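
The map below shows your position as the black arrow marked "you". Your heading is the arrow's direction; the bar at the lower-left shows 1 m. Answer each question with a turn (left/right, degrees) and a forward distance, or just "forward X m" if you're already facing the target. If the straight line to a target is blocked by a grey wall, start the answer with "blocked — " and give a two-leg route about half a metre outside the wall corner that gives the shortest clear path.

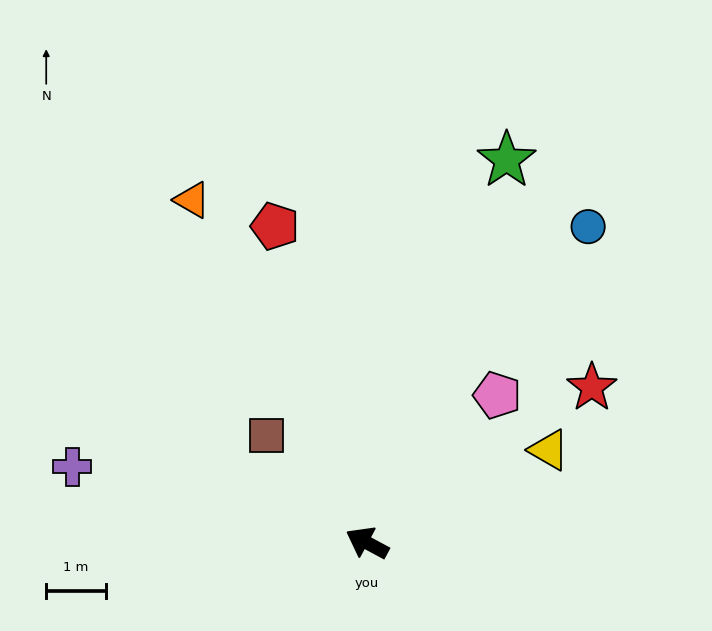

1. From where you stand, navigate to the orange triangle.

turn right 35°, forward 6.5 m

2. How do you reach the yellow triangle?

turn right 125°, forward 3.4 m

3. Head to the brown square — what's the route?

turn right 18°, forward 2.5 m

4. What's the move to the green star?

turn right 82°, forward 6.8 m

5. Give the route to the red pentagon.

turn right 45°, forward 5.5 m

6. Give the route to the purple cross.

turn left 14°, forward 5.1 m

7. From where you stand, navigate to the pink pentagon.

turn right 103°, forward 3.3 m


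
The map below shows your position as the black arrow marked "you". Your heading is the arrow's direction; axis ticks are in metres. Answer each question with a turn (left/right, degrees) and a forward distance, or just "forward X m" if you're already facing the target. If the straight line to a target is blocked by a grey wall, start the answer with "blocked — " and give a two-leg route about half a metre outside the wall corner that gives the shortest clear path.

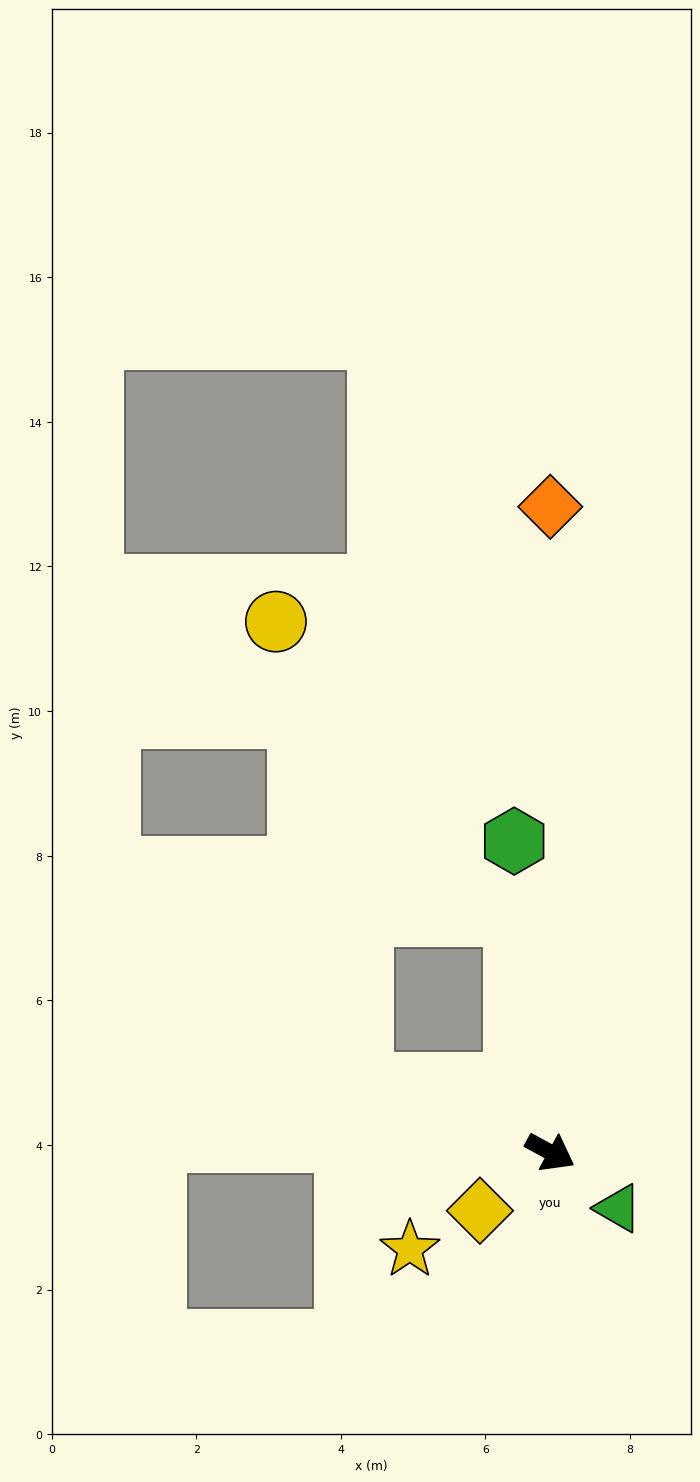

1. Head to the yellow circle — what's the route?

blocked — turn left 127°, forward 3.3 m, then turn left 31°, forward 5.2 m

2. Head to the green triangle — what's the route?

turn right 11°, forward 1.2 m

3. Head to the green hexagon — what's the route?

turn left 125°, forward 4.3 m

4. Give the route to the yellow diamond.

turn right 112°, forward 1.3 m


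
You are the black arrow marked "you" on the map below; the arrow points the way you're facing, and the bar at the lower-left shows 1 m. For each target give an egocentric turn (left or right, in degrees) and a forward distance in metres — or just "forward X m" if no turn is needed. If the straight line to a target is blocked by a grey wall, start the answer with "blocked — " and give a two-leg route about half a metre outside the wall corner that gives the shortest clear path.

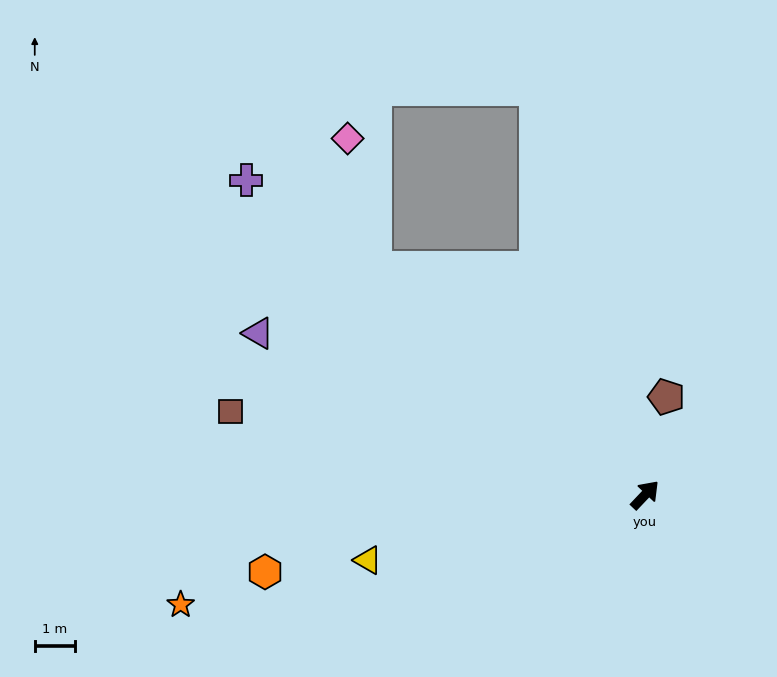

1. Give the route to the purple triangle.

turn left 111°, forward 10.3 m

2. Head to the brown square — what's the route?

turn left 122°, forward 10.4 m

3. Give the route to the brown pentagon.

turn left 31°, forward 2.5 m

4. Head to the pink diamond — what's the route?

blocked — turn left 94°, forward 8.7 m, then turn right 39°, forward 3.3 m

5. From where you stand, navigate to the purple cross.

turn left 95°, forward 12.5 m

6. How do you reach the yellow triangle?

turn left 147°, forward 7.0 m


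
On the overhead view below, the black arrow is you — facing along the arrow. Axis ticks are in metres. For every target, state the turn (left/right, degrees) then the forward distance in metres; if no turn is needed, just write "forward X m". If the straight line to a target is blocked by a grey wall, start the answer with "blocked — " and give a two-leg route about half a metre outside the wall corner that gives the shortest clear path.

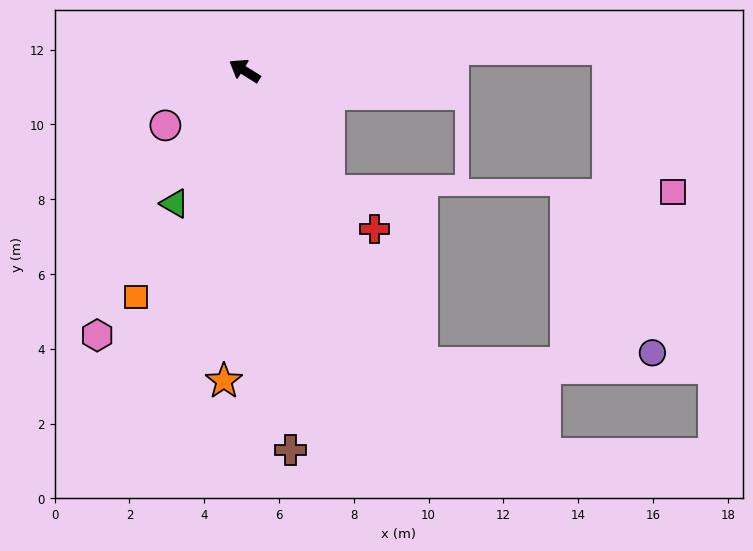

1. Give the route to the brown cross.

turn left 129°, forward 10.2 m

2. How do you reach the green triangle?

turn left 94°, forward 4.0 m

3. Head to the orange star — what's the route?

turn left 118°, forward 8.3 m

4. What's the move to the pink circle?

turn left 67°, forward 2.6 m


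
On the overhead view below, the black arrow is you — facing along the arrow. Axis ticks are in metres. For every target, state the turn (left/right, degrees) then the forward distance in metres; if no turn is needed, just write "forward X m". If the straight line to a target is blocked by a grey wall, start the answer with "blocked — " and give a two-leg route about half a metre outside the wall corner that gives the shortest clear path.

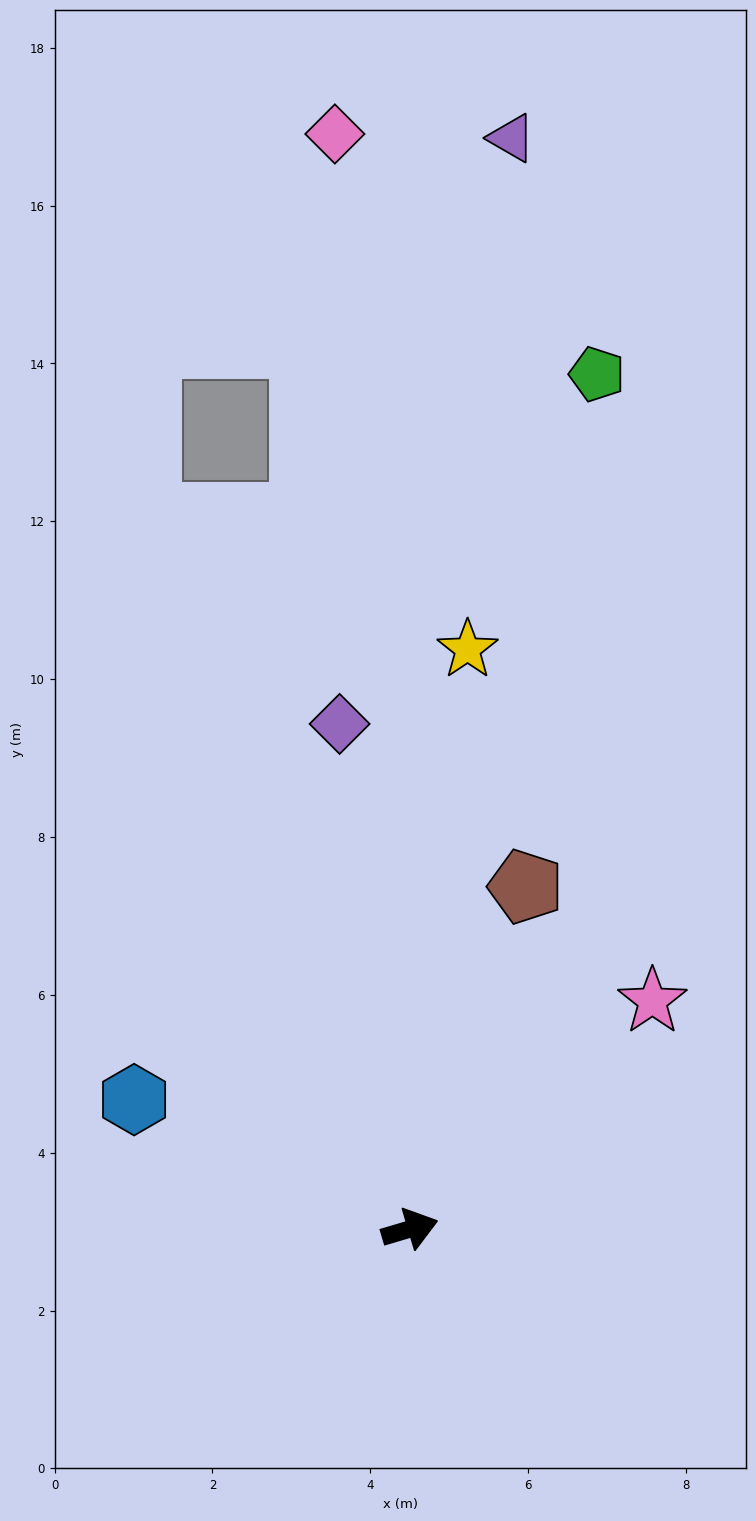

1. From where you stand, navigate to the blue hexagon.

turn left 138°, forward 3.9 m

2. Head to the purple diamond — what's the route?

turn left 81°, forward 6.5 m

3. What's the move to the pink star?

turn left 27°, forward 4.2 m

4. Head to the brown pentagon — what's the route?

turn left 55°, forward 4.6 m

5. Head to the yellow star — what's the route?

turn left 68°, forward 7.4 m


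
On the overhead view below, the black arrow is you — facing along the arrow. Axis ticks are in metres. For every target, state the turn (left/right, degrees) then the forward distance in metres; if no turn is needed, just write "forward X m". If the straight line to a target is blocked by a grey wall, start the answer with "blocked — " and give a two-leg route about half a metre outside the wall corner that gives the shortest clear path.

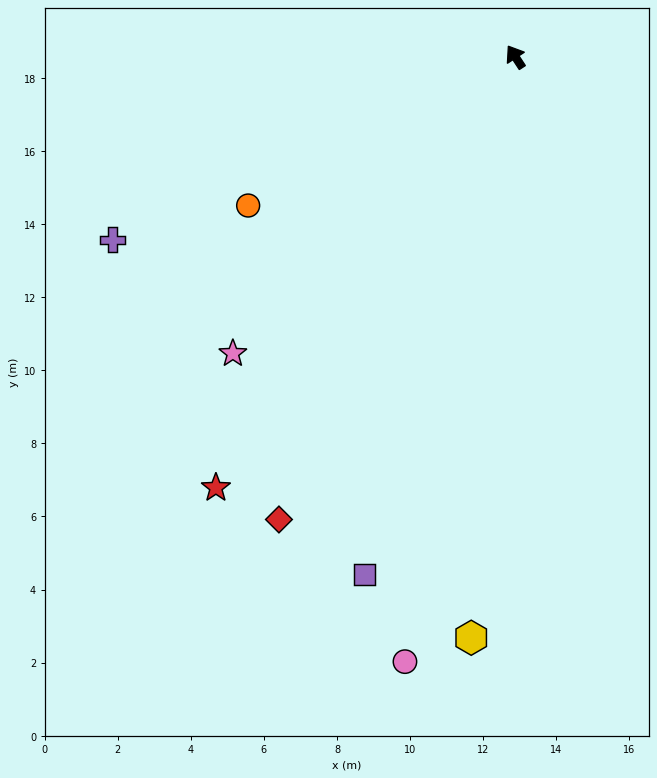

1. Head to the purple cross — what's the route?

turn left 81°, forward 12.1 m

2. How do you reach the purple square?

turn left 131°, forward 14.8 m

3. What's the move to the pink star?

turn left 103°, forward 11.2 m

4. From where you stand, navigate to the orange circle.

turn left 86°, forward 8.4 m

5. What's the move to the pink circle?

turn left 136°, forward 16.8 m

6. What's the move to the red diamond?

turn left 120°, forward 14.2 m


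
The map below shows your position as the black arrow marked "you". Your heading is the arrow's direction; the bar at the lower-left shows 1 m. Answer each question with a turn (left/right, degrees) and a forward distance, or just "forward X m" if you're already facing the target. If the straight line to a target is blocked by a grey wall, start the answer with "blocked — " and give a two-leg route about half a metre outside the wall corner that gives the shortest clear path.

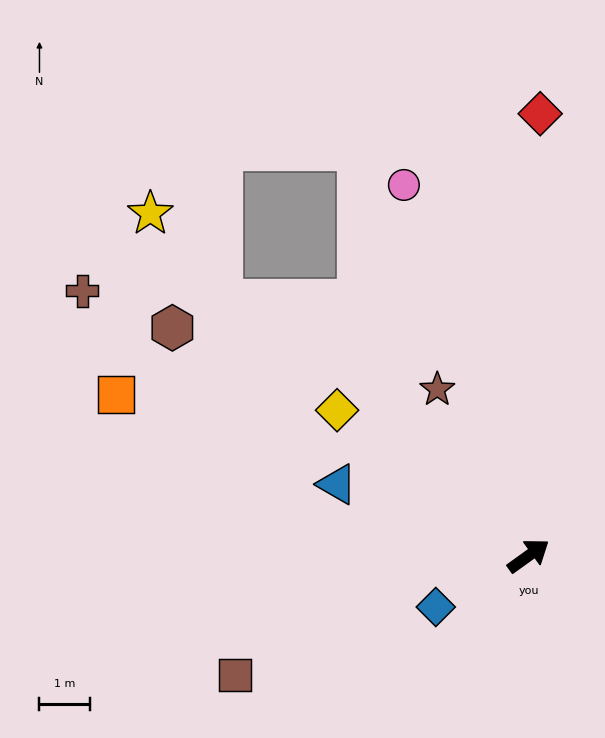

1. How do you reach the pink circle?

turn left 73°, forward 7.7 m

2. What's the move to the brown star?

turn left 83°, forward 3.7 m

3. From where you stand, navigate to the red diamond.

turn left 53°, forward 8.7 m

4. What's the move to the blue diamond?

turn left 173°, forward 2.1 m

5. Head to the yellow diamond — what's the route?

turn left 107°, forward 4.7 m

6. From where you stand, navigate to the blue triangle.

turn left 124°, forward 4.0 m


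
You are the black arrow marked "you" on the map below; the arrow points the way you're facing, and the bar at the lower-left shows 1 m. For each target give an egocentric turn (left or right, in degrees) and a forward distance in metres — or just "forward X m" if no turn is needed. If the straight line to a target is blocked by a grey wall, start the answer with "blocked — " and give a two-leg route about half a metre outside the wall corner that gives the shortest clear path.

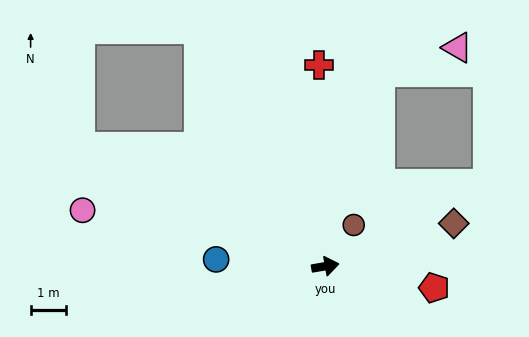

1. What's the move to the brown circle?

turn left 46°, forward 1.4 m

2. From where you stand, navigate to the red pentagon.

turn right 21°, forward 3.1 m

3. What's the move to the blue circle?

turn left 167°, forward 3.1 m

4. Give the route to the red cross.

turn left 82°, forward 5.7 m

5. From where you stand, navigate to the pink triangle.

blocked — turn left 64°, forward 5.7 m, then turn right 57°, forward 2.3 m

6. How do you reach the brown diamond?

turn left 9°, forward 3.8 m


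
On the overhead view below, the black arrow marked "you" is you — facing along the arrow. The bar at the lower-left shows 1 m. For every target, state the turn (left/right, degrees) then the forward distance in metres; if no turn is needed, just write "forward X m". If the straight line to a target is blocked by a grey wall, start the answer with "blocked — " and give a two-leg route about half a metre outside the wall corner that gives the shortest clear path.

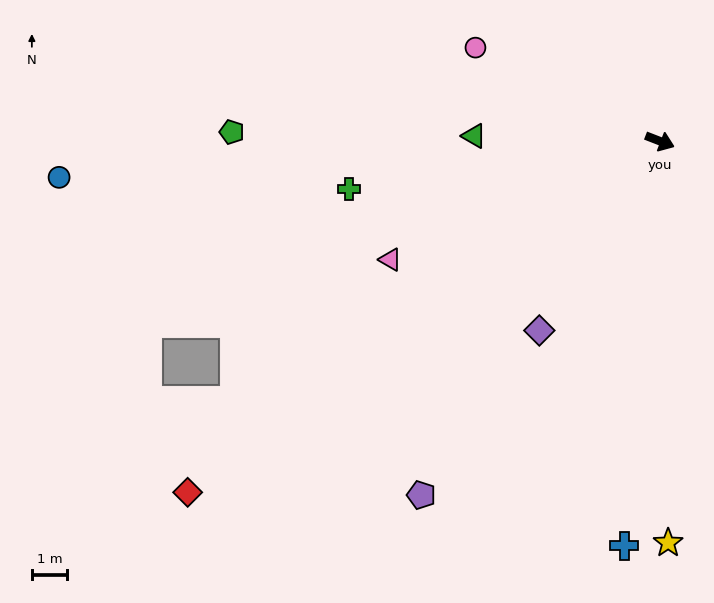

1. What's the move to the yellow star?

turn right 68°, forward 11.4 m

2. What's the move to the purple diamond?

turn right 101°, forward 6.3 m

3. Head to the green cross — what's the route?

turn right 150°, forward 8.9 m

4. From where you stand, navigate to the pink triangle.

turn right 135°, forward 8.3 m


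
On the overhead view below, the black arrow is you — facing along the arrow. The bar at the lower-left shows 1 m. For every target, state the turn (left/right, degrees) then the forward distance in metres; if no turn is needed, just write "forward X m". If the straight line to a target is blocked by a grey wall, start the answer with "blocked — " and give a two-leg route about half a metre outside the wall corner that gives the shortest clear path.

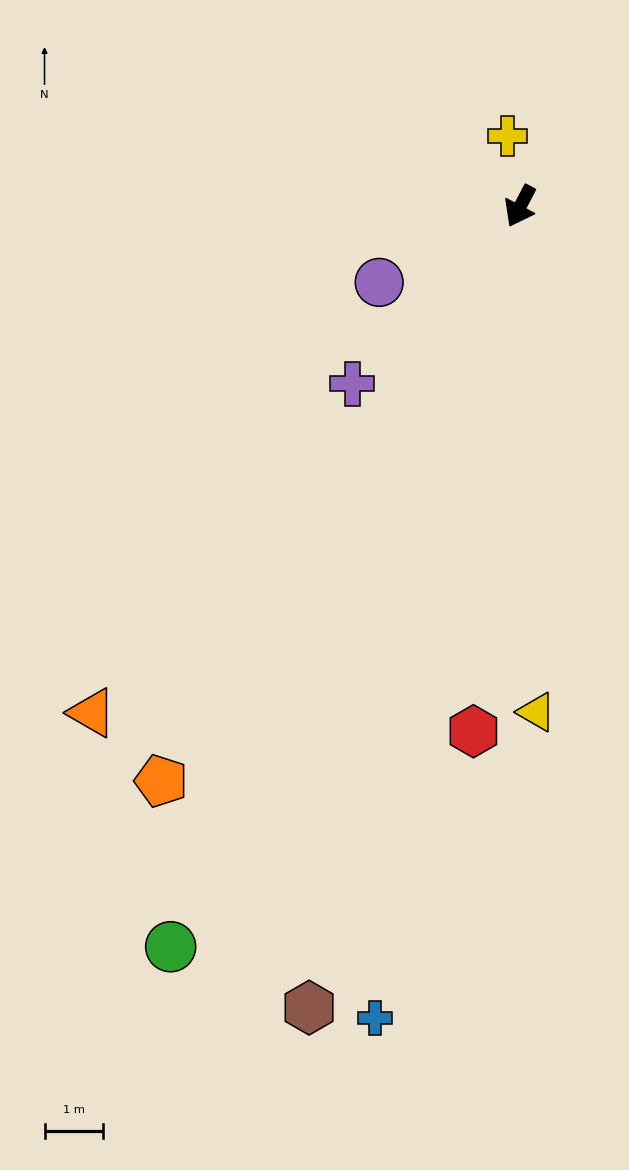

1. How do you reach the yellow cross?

turn right 142°, forward 1.2 m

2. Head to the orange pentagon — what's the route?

turn right 4°, forward 11.5 m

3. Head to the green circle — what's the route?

turn left 2°, forward 13.9 m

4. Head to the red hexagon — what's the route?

turn left 23°, forward 9.0 m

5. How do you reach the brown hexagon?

turn left 13°, forward 14.1 m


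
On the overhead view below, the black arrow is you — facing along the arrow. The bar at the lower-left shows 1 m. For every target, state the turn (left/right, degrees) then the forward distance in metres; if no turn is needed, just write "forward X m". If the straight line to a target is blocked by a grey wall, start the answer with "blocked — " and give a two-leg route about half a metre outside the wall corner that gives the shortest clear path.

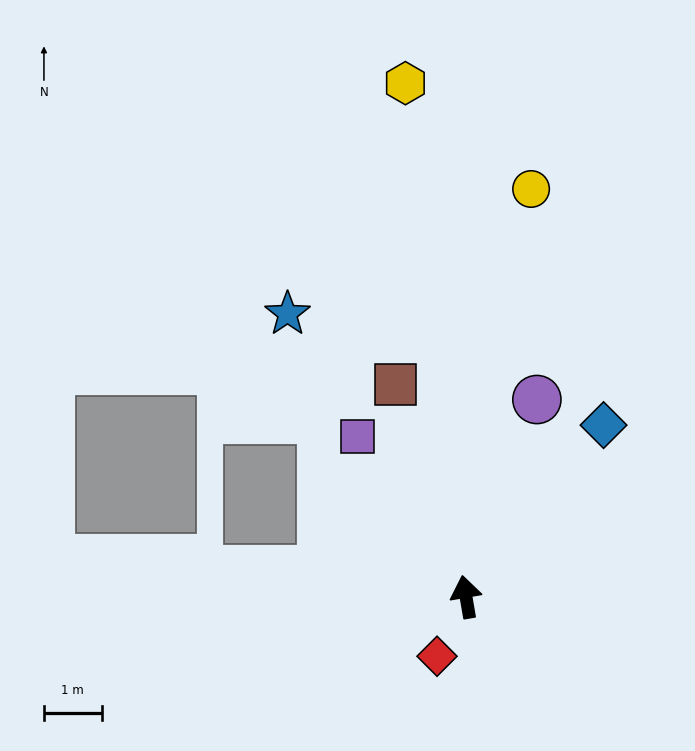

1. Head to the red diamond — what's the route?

turn left 144°, forward 1.1 m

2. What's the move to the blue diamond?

turn right 48°, forward 3.8 m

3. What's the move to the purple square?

turn left 24°, forward 3.4 m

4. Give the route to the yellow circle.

turn right 19°, forward 7.2 m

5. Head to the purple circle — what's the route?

turn right 30°, forward 3.6 m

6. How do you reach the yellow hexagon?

turn right 3°, forward 9.0 m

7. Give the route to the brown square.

turn left 9°, forward 3.9 m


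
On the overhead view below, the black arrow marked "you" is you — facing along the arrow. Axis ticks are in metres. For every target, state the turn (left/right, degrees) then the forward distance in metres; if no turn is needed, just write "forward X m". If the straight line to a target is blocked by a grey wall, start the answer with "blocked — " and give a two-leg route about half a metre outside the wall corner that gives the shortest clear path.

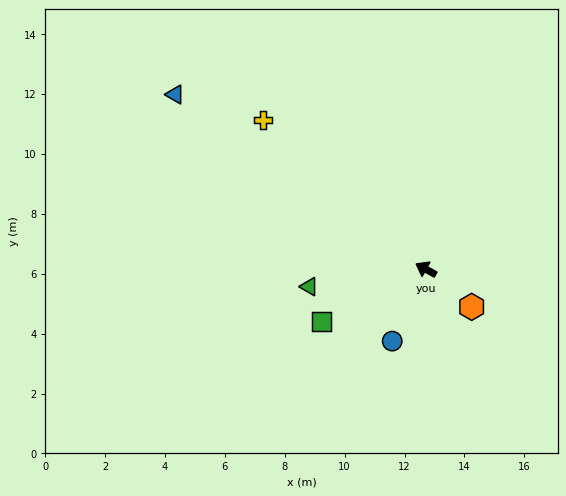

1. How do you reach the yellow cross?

turn right 14°, forward 7.4 m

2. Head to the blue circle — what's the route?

turn left 94°, forward 2.7 m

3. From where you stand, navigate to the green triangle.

turn left 37°, forward 3.9 m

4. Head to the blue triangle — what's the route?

turn right 6°, forward 10.2 m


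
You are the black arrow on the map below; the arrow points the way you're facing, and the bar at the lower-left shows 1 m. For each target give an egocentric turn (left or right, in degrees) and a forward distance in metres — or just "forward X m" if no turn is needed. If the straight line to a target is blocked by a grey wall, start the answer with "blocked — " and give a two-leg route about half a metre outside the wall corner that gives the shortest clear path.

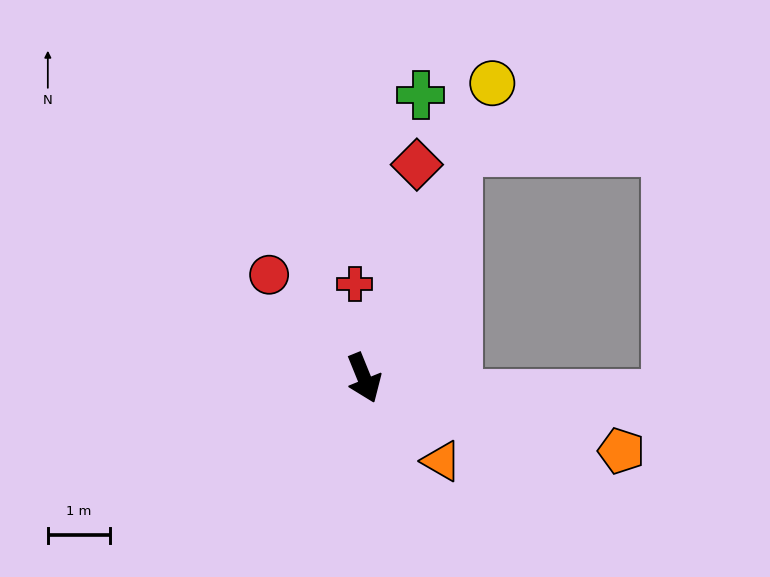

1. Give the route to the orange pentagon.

turn left 52°, forward 4.3 m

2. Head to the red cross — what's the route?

turn left 164°, forward 1.5 m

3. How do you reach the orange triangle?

turn left 21°, forward 1.8 m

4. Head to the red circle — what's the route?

turn right 160°, forward 2.3 m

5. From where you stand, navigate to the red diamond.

turn left 144°, forward 3.5 m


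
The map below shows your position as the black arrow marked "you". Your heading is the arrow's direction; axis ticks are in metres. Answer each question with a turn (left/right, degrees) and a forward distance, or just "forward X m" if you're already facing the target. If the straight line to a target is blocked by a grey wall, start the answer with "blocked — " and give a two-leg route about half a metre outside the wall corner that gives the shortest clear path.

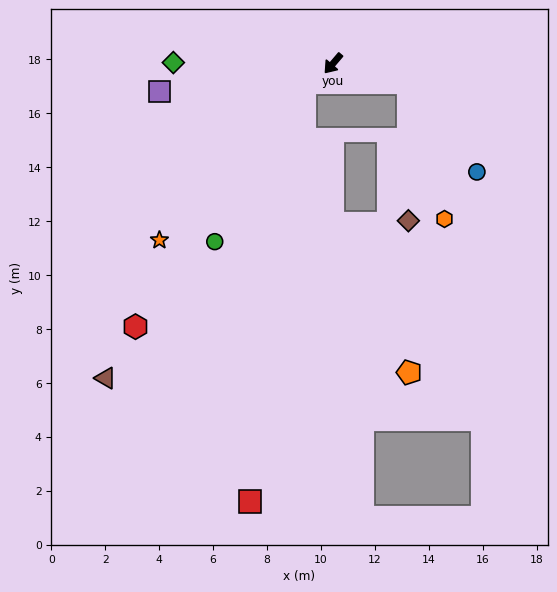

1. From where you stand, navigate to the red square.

blocked — turn right 16°, forward 1.3 m, then turn left 49°, forward 15.7 m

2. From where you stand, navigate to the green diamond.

turn right 50°, forward 5.9 m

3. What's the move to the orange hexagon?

blocked — turn left 116°, forward 2.9 m, then turn right 61°, forward 5.2 m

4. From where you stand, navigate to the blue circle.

blocked — turn left 116°, forward 2.9 m, then turn right 38°, forward 4.2 m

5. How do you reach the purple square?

turn right 40°, forward 6.5 m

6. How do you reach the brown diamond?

blocked — turn left 116°, forward 2.9 m, then turn right 76°, forward 5.1 m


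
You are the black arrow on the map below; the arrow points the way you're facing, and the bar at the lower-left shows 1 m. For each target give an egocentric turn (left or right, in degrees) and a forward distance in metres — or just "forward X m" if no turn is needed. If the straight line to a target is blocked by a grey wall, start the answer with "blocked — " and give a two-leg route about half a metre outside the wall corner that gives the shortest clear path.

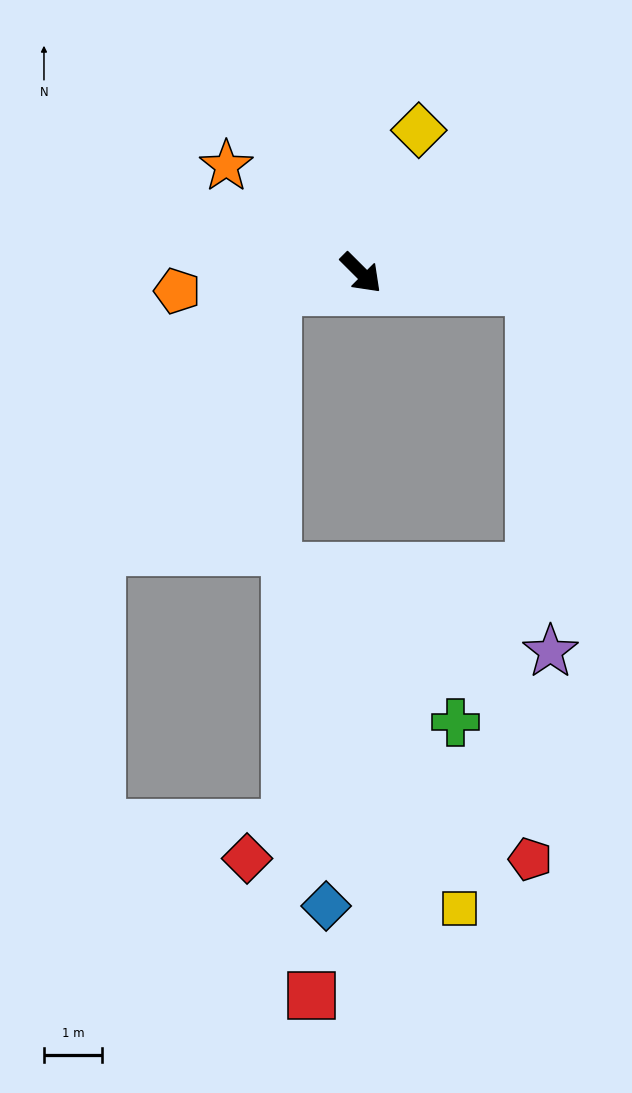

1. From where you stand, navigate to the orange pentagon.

turn right 129°, forward 3.2 m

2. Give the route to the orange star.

turn right 173°, forward 3.0 m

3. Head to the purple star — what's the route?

blocked — turn left 39°, forward 2.9 m, then turn right 81°, forward 6.3 m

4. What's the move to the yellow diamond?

turn left 113°, forward 2.7 m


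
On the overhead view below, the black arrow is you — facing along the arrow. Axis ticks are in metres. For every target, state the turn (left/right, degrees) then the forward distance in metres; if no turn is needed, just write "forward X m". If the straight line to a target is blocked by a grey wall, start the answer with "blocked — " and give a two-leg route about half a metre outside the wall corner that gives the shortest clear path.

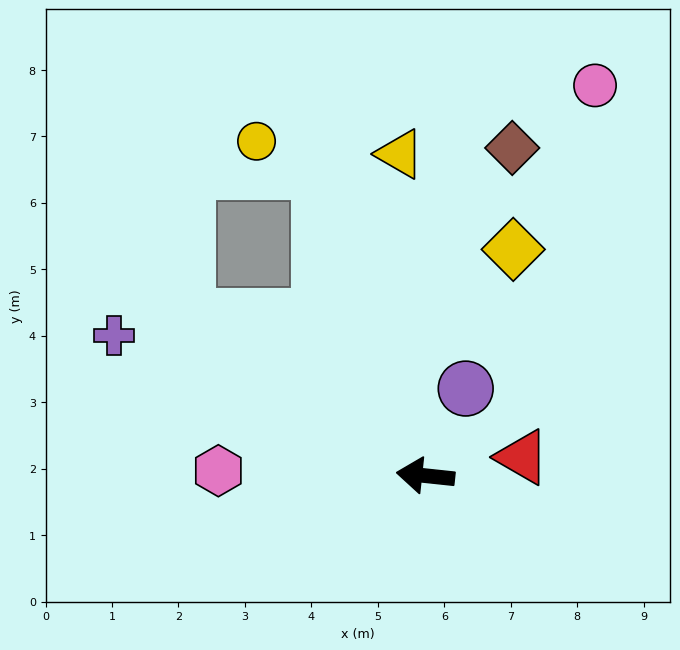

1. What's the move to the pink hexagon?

turn left 5°, forward 3.1 m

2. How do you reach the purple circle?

turn right 109°, forward 1.4 m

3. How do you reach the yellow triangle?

turn right 79°, forward 4.9 m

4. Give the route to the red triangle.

turn right 163°, forward 1.5 m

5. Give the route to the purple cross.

turn right 18°, forward 5.1 m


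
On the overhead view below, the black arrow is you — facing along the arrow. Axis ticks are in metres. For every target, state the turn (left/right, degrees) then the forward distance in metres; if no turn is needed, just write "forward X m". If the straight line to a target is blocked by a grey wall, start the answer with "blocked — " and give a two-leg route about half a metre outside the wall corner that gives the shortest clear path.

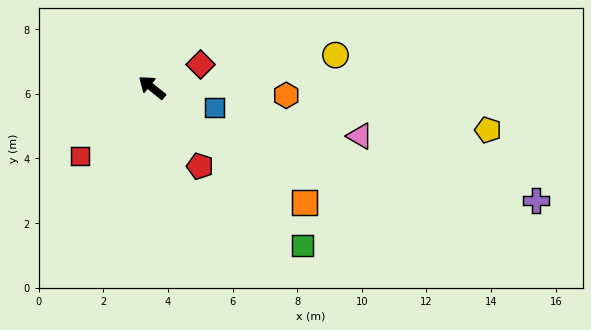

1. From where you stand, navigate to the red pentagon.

turn left 160°, forward 2.9 m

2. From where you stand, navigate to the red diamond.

turn right 116°, forward 1.7 m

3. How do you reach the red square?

turn left 82°, forward 3.1 m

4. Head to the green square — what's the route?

turn left 173°, forward 6.7 m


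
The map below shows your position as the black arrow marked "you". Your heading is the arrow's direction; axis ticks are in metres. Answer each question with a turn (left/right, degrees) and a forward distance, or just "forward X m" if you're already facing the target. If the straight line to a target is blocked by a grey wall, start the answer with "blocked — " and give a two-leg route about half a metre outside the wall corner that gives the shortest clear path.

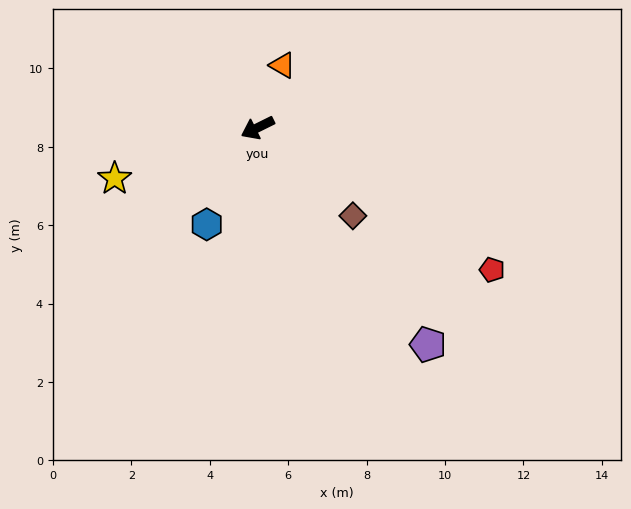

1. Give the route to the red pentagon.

turn left 122°, forward 7.0 m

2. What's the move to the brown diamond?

turn left 111°, forward 3.3 m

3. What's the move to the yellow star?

turn right 7°, forward 3.9 m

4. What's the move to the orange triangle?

turn right 138°, forward 1.7 m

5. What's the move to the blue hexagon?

turn left 36°, forward 2.8 m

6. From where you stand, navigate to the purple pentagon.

turn left 102°, forward 7.0 m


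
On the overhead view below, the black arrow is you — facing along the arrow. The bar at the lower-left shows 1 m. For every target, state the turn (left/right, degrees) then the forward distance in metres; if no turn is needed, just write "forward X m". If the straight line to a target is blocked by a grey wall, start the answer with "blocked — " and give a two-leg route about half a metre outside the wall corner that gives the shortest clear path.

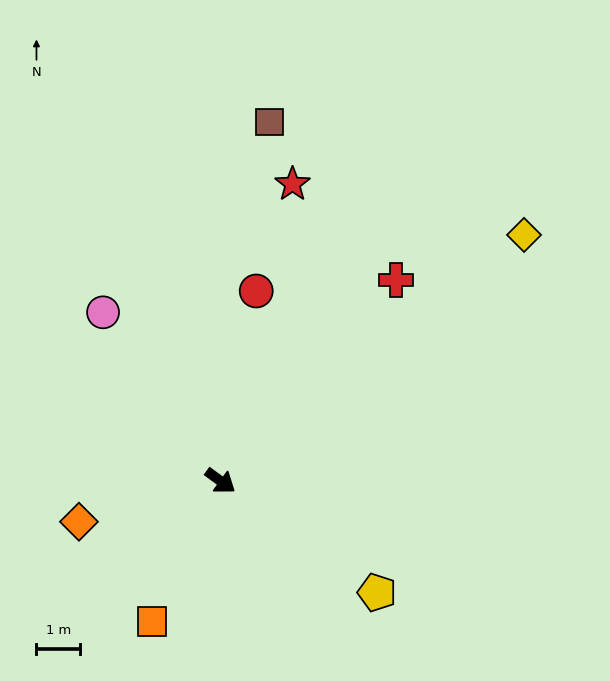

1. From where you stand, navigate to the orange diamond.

turn right 128°, forward 3.4 m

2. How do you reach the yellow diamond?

turn left 75°, forward 9.0 m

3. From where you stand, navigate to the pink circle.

turn left 161°, forward 4.7 m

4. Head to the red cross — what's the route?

turn left 85°, forward 6.1 m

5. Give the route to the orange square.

turn right 80°, forward 3.6 m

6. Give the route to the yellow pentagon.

forward 4.4 m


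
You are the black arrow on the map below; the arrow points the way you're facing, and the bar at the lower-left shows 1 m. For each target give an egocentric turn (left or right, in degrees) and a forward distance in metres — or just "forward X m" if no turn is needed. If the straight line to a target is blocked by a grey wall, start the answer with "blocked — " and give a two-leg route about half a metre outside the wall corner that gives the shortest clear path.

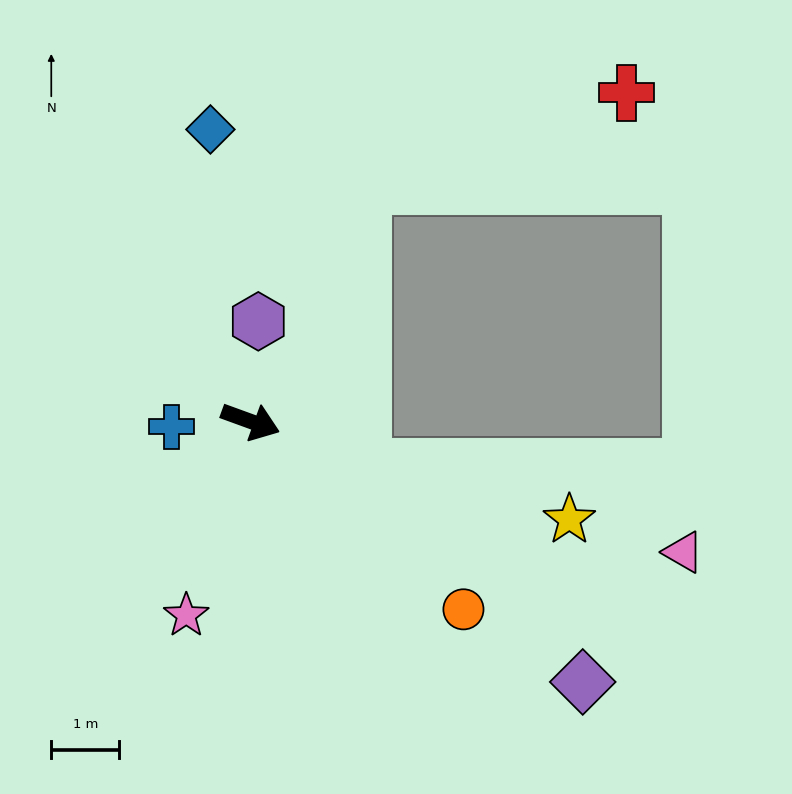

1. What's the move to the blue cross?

turn right 156°, forward 1.2 m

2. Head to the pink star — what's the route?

turn right 88°, forward 3.0 m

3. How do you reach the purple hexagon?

turn left 106°, forward 1.5 m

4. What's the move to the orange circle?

turn right 21°, forward 4.2 m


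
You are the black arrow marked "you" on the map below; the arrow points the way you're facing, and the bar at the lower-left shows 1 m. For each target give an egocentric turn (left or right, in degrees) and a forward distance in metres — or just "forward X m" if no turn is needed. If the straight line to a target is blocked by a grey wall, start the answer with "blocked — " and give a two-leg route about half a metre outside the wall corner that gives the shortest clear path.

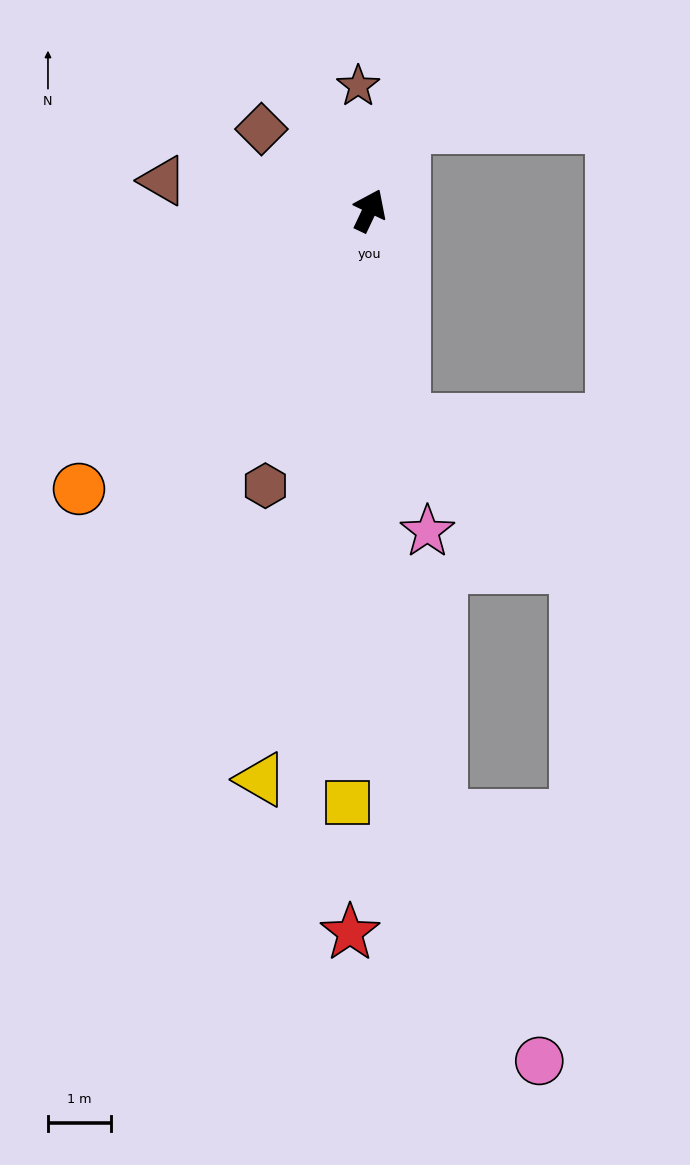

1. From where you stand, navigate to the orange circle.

turn left 159°, forward 6.4 m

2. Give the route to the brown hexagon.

turn right 175°, forward 4.7 m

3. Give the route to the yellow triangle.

turn right 165°, forward 9.2 m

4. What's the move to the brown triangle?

turn left 107°, forward 3.3 m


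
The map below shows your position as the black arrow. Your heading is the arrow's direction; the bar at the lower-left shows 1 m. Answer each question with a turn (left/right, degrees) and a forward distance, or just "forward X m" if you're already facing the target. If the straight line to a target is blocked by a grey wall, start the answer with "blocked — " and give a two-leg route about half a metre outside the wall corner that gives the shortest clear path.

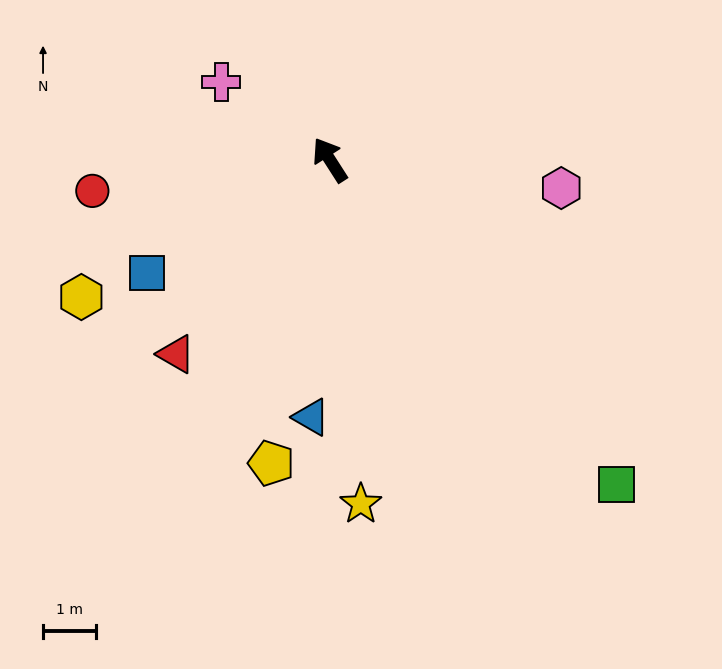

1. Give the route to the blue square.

turn left 89°, forward 4.0 m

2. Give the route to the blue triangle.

turn left 143°, forward 4.9 m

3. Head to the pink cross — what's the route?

turn left 22°, forward 2.5 m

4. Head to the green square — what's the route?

turn right 171°, forward 8.1 m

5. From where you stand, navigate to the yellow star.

turn left 152°, forward 6.5 m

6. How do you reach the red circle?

turn left 65°, forward 4.5 m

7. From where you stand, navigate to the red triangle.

turn left 109°, forward 4.7 m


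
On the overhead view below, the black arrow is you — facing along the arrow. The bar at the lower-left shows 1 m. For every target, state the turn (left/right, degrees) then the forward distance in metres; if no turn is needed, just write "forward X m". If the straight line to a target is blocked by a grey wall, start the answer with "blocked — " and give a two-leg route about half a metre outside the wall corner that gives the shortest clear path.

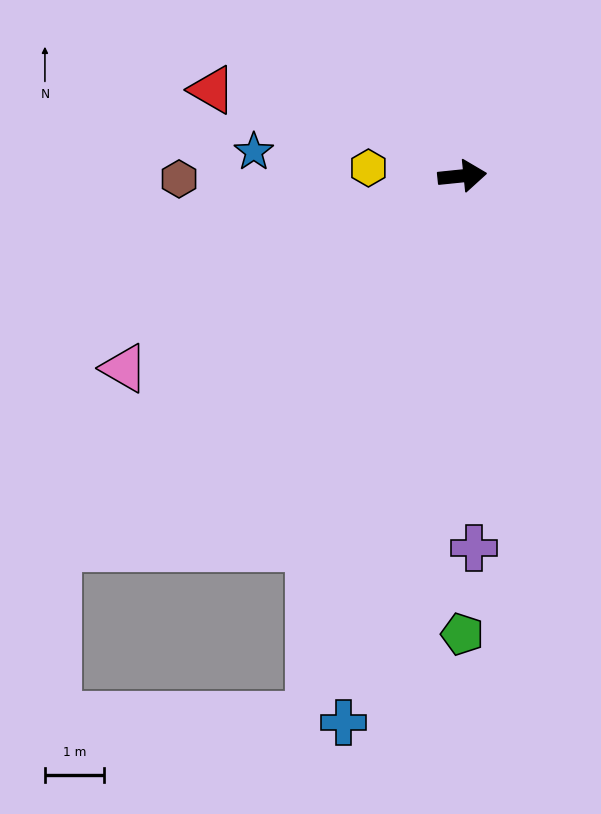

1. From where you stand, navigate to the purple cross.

turn right 94°, forward 6.3 m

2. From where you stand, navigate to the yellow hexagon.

turn left 169°, forward 1.6 m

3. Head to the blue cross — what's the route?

turn right 108°, forward 9.5 m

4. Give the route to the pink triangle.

turn right 156°, forward 6.6 m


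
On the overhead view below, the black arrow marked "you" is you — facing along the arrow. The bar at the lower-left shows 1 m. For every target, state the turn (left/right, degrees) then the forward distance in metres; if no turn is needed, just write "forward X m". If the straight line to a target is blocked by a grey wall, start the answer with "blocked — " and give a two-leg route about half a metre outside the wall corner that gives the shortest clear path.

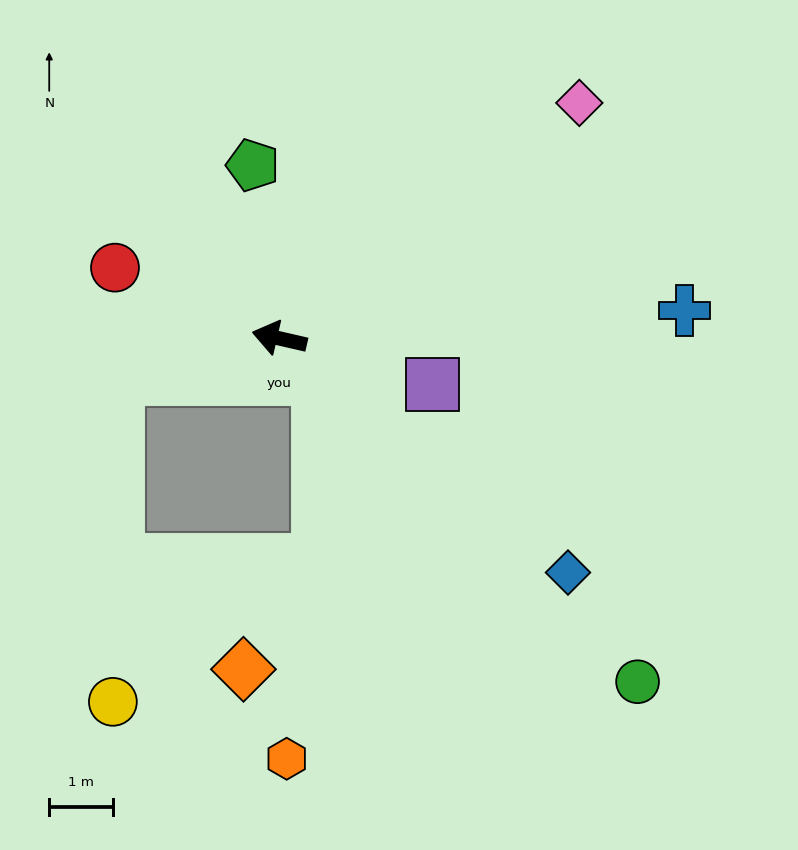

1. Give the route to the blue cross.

turn right 163°, forward 6.3 m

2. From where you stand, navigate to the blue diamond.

turn left 154°, forward 5.8 m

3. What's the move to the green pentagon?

turn right 68°, forward 2.7 m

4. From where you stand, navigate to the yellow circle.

blocked — turn left 27°, forward 2.6 m, then turn left 75°, forward 5.1 m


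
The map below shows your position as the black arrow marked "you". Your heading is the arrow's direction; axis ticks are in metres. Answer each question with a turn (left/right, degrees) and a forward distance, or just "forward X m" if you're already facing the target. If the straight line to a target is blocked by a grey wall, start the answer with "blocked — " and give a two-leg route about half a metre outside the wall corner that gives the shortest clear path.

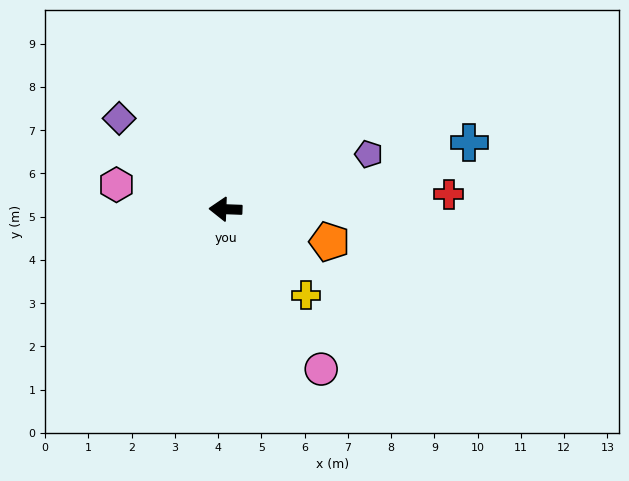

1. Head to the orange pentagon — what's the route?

turn left 165°, forward 2.5 m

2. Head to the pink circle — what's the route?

turn left 123°, forward 4.3 m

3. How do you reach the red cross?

turn right 174°, forward 5.2 m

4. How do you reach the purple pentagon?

turn right 157°, forward 3.5 m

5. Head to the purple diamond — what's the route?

turn right 38°, forward 3.2 m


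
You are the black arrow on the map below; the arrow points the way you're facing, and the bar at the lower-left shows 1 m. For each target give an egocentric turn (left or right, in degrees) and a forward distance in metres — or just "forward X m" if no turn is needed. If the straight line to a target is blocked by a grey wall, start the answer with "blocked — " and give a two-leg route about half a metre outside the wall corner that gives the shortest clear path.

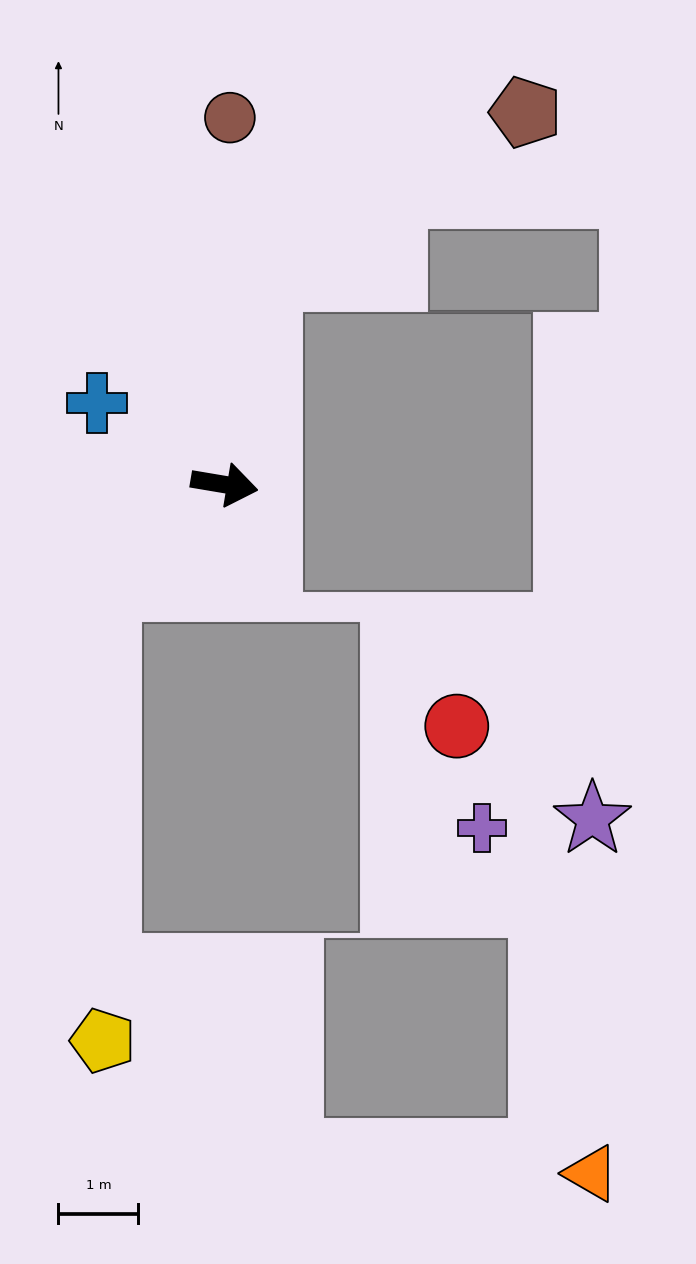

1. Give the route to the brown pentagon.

blocked — turn left 88°, forward 2.7 m, then turn right 46°, forward 3.8 m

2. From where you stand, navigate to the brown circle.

turn left 99°, forward 4.6 m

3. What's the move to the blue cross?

turn left 157°, forward 1.9 m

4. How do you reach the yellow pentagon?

blocked — turn right 129°, forward 2.0 m, then turn left 48°, forward 5.7 m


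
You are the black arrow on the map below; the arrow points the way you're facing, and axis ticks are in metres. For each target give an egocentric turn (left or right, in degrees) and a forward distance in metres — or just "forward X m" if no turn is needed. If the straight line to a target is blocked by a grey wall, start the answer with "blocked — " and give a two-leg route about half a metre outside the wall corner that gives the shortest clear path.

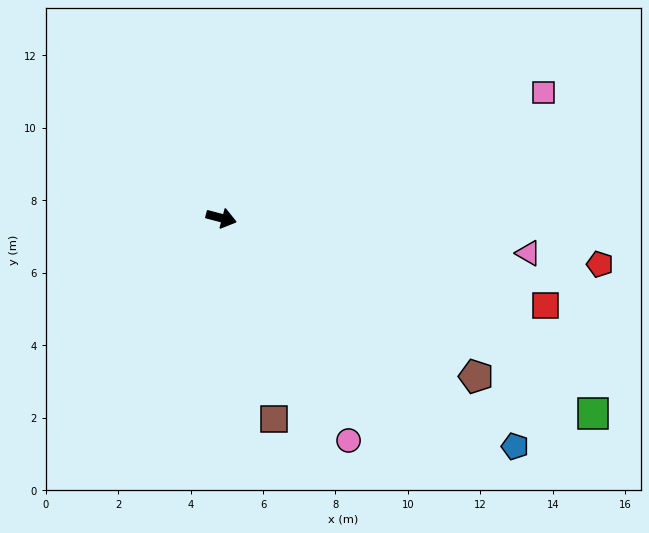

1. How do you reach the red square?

forward 9.3 m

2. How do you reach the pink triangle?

turn left 8°, forward 8.5 m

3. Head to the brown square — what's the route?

turn right 61°, forward 5.7 m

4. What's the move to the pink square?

turn left 36°, forward 9.5 m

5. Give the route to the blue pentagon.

turn right 23°, forward 10.3 m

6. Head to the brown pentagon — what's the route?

turn right 17°, forward 8.3 m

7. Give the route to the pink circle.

turn right 45°, forward 7.1 m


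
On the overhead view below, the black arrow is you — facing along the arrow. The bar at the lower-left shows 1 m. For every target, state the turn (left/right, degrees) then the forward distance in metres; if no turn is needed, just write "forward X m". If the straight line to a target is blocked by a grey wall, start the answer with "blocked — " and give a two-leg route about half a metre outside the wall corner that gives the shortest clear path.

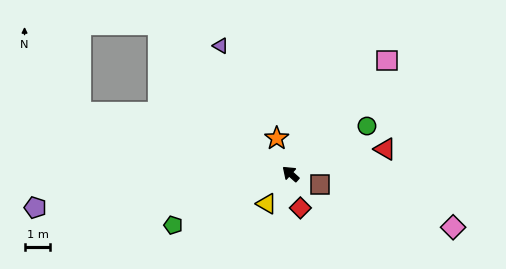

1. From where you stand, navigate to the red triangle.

turn right 124°, forward 3.8 m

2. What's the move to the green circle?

turn right 106°, forward 3.5 m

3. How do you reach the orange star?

turn right 27°, forward 1.5 m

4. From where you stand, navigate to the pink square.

turn right 89°, forward 5.8 m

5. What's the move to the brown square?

turn right 158°, forward 1.2 m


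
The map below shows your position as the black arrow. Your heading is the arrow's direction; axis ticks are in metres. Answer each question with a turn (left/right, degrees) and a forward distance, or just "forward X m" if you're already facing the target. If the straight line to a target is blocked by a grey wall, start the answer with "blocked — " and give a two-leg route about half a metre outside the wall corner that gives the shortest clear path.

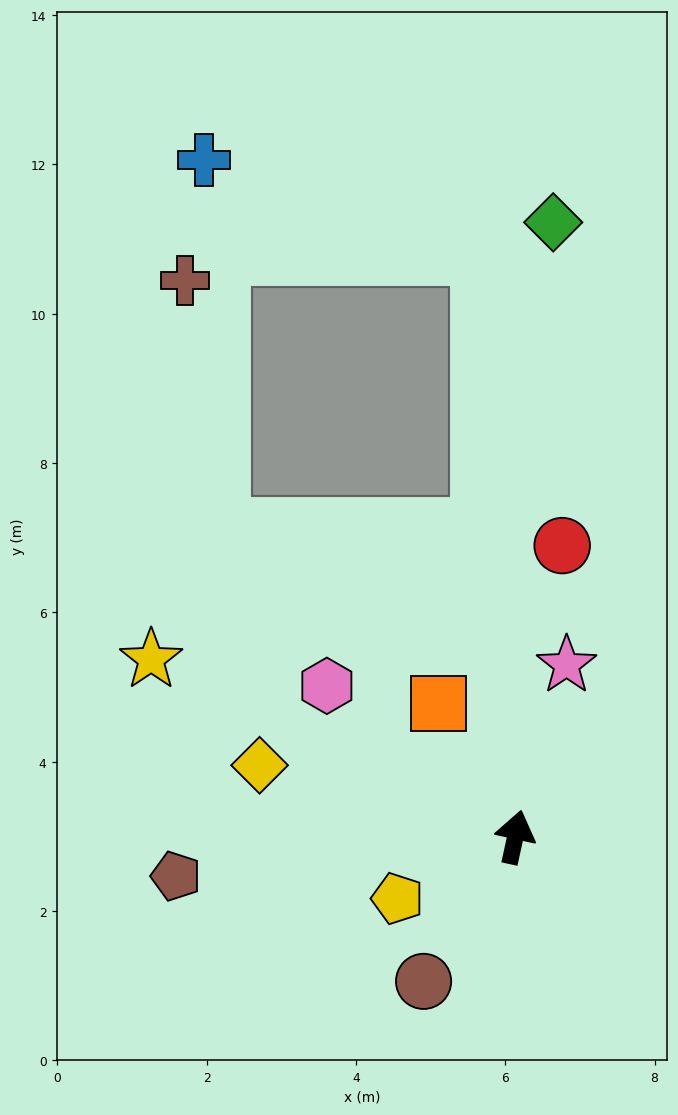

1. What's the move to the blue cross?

blocked — turn left 16°, forward 7.8 m, then turn left 68°, forward 3.9 m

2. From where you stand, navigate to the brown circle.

turn left 160°, forward 2.3 m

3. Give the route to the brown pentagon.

turn left 109°, forward 4.6 m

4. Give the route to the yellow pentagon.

turn left 130°, forward 1.8 m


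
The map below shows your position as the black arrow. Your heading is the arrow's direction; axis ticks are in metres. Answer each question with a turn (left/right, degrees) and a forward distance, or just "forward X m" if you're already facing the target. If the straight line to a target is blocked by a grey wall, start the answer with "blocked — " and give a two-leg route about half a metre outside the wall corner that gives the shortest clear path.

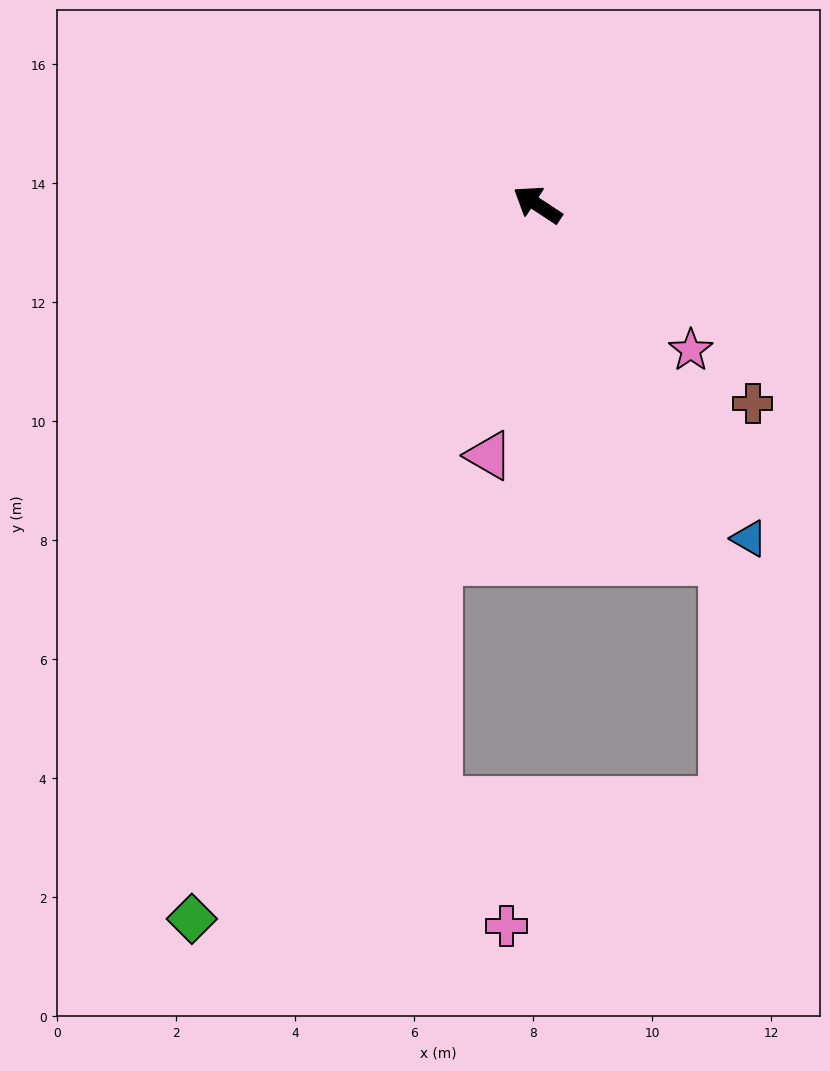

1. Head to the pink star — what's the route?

turn left 170°, forward 3.6 m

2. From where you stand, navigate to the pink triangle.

turn left 112°, forward 4.3 m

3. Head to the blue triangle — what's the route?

turn left 156°, forward 6.6 m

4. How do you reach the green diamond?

turn left 98°, forward 13.3 m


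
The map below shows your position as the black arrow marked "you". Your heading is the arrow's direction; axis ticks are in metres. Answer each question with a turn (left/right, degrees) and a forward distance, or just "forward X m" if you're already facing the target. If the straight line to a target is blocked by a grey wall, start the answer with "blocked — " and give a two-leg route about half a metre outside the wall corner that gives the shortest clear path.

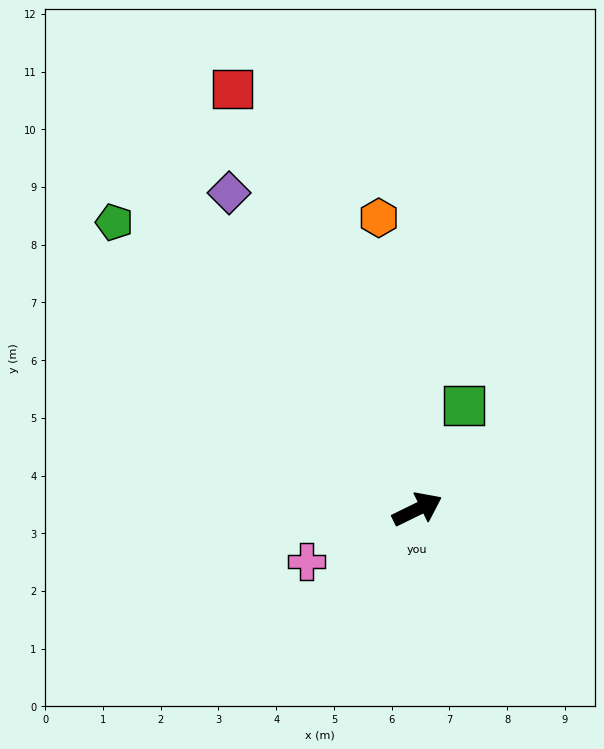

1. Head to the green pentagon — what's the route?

turn left 110°, forward 7.2 m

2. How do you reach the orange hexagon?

turn left 71°, forward 5.1 m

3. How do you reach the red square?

turn left 88°, forward 8.0 m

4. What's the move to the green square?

turn left 40°, forward 2.0 m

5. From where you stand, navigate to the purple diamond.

turn left 95°, forward 6.4 m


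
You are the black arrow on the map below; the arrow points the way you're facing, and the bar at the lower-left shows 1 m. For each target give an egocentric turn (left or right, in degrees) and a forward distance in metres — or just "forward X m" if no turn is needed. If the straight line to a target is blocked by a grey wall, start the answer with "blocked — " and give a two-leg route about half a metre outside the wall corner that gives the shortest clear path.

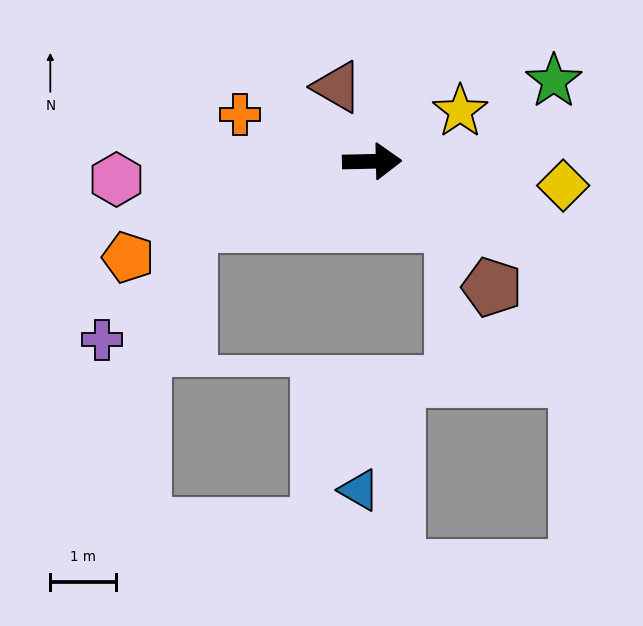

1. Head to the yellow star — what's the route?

turn left 28°, forward 1.5 m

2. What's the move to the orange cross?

turn left 159°, forward 2.1 m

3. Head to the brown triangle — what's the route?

turn left 114°, forward 1.2 m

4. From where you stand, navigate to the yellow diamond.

turn right 8°, forward 2.9 m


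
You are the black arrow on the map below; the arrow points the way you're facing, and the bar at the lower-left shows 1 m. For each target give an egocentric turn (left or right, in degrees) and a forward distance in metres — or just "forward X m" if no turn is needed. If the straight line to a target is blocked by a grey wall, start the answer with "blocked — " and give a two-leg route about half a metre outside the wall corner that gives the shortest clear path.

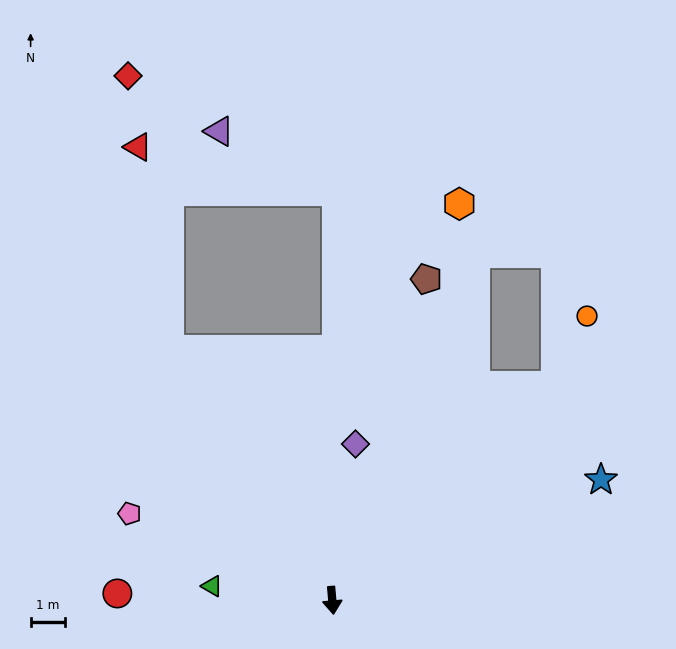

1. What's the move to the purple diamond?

turn left 167°, forward 4.5 m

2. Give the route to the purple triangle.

blocked — turn left 174°, forward 11.7 m, then turn left 64°, forward 3.8 m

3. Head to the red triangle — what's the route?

blocked — turn right 152°, forward 8.6 m, then turn right 24°, forward 5.9 m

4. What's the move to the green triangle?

turn right 102°, forward 3.5 m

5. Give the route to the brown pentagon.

turn left 159°, forward 9.6 m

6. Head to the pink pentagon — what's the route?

turn right 118°, forward 6.3 m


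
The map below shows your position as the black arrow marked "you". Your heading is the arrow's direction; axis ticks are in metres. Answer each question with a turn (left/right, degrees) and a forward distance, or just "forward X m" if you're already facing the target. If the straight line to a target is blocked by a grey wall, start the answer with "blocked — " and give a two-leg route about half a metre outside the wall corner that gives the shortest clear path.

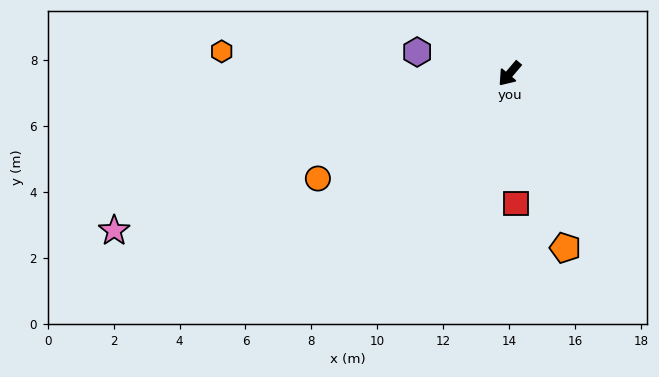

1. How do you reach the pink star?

turn right 28°, forward 12.9 m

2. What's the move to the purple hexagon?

turn right 63°, forward 2.9 m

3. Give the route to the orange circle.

turn right 21°, forward 6.6 m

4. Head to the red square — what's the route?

turn left 43°, forward 4.0 m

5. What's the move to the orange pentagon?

turn left 58°, forward 5.5 m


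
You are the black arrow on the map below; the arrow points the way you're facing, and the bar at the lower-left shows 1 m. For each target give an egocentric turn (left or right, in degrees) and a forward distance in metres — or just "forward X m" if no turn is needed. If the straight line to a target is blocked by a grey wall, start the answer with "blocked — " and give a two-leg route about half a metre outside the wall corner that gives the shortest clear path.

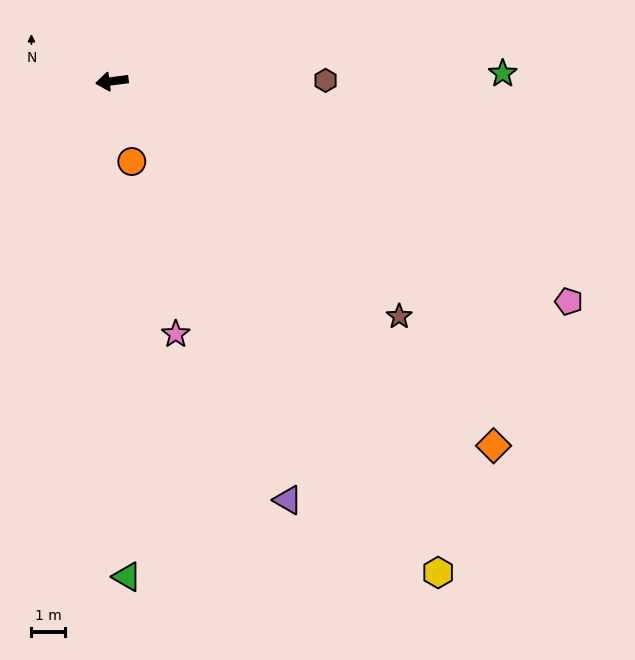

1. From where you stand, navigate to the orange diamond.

turn left 129°, forward 15.6 m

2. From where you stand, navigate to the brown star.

turn left 133°, forward 11.0 m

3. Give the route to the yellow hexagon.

turn left 116°, forward 17.5 m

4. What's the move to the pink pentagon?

turn left 147°, forward 15.0 m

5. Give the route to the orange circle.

turn left 97°, forward 2.5 m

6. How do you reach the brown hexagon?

turn left 173°, forward 6.3 m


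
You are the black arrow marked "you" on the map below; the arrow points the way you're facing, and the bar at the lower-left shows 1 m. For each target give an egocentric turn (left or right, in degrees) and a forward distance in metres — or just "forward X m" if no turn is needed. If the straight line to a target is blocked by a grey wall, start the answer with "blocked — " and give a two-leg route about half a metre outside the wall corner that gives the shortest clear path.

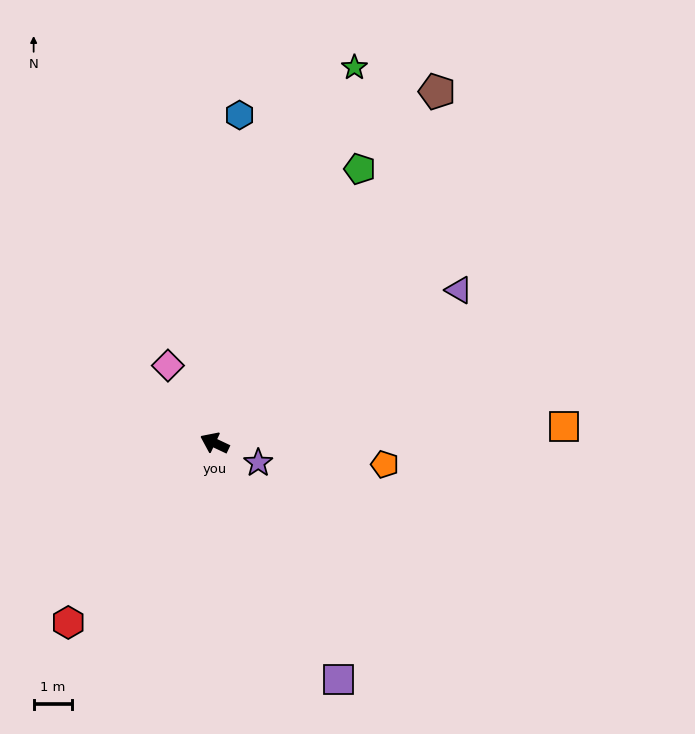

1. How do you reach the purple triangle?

turn right 123°, forward 7.5 m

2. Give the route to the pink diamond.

turn right 34°, forward 2.3 m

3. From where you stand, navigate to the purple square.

turn left 143°, forward 6.9 m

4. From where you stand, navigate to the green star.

turn right 85°, forward 10.4 m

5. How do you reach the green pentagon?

turn right 93°, forward 8.0 m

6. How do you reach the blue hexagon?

turn right 69°, forward 8.5 m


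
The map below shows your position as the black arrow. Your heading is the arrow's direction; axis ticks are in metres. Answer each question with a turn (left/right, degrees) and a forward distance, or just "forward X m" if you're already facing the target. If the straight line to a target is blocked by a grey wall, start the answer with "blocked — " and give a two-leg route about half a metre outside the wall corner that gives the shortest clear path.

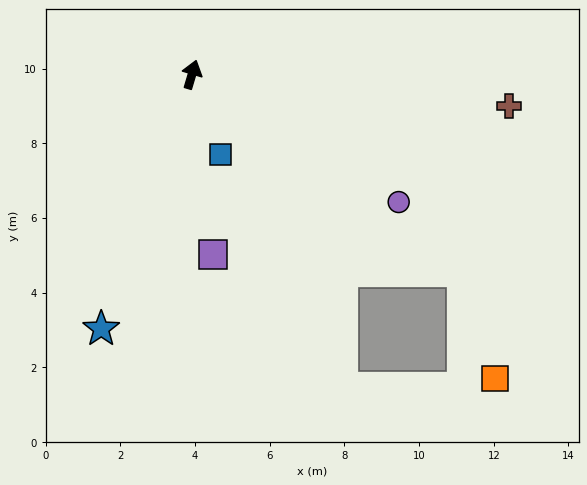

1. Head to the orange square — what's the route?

blocked — turn right 109°, forward 9.0 m, then turn right 38°, forward 3.0 m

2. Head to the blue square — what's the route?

turn right 144°, forward 2.3 m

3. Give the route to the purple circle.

turn right 105°, forward 6.5 m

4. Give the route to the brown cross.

turn right 79°, forward 8.5 m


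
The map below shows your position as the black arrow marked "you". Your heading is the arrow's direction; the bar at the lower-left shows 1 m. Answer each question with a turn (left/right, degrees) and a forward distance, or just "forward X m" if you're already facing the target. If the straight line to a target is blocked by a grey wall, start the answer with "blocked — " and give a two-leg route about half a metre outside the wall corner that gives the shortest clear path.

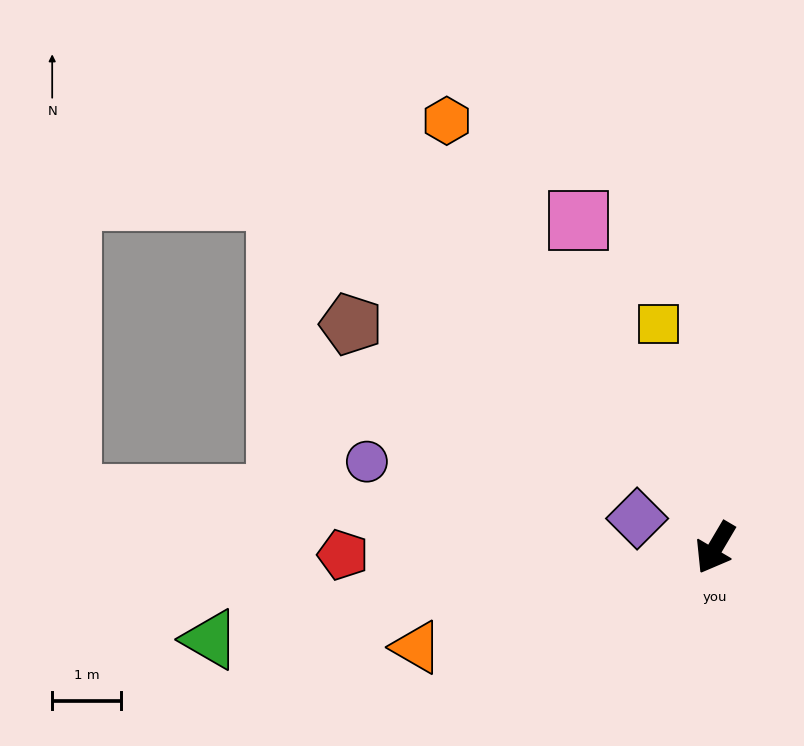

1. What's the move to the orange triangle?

turn right 41°, forward 4.5 m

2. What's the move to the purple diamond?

turn right 80°, forward 1.2 m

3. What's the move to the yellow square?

turn right 135°, forward 3.3 m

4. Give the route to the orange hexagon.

turn right 117°, forward 7.3 m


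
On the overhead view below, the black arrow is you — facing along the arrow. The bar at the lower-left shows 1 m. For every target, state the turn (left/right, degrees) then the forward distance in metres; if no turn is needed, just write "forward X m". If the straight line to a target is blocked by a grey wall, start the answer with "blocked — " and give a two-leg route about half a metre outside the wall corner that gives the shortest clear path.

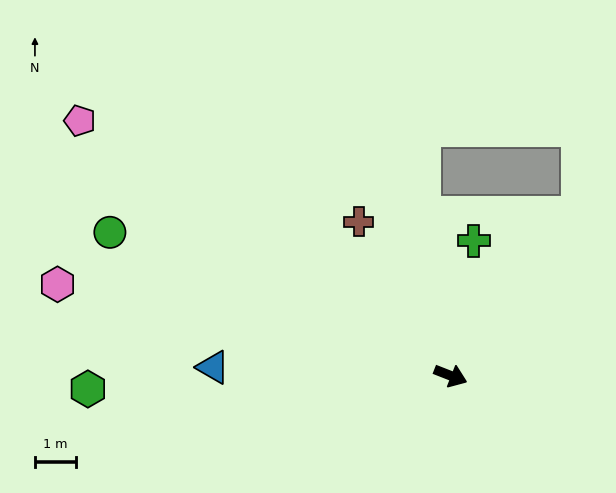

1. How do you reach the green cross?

turn left 102°, forward 3.3 m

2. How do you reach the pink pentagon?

turn left 167°, forward 10.9 m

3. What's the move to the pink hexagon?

turn right 172°, forward 9.8 m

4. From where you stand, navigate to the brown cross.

turn left 142°, forward 4.4 m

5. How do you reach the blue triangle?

turn right 161°, forward 5.8 m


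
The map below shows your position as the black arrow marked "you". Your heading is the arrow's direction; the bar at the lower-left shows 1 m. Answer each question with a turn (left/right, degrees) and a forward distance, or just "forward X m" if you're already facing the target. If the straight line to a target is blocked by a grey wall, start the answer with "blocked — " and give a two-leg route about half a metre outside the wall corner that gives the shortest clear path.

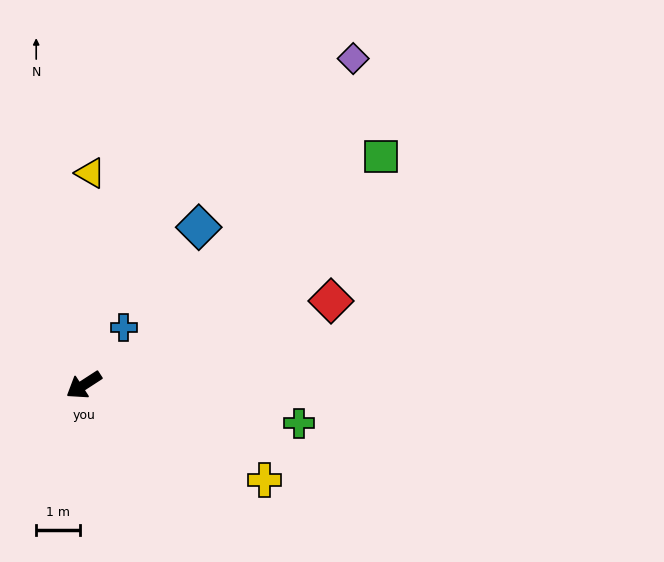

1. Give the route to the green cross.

turn left 137°, forward 5.0 m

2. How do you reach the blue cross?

turn right 158°, forward 1.6 m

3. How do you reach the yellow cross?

turn left 119°, forward 4.7 m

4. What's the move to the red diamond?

turn left 166°, forward 6.0 m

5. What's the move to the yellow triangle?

turn right 125°, forward 4.8 m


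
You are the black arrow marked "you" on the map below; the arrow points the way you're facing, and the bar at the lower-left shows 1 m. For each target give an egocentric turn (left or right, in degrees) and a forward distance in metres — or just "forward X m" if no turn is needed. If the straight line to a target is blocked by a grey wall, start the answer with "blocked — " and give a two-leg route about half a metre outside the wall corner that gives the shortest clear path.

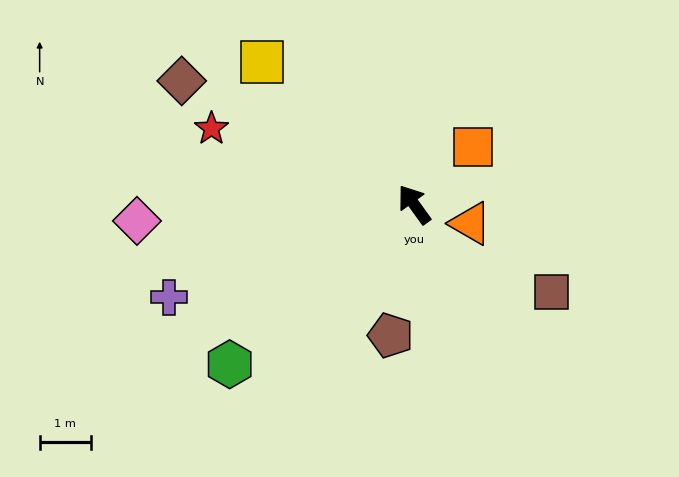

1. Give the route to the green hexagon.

turn left 95°, forward 4.8 m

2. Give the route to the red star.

turn left 34°, forward 4.3 m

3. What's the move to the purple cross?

turn left 75°, forward 5.2 m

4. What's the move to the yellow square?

turn left 11°, forward 4.1 m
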